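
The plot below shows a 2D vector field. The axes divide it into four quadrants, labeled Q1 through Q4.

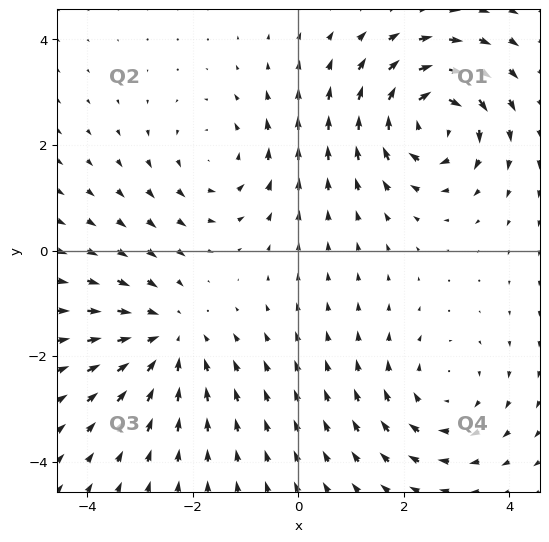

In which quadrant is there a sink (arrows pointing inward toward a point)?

The sink sits at approximately (-2.5, -1.7), which lies in quadrant Q3. The divergence there is about -3, negative as expected for a sink.

Q3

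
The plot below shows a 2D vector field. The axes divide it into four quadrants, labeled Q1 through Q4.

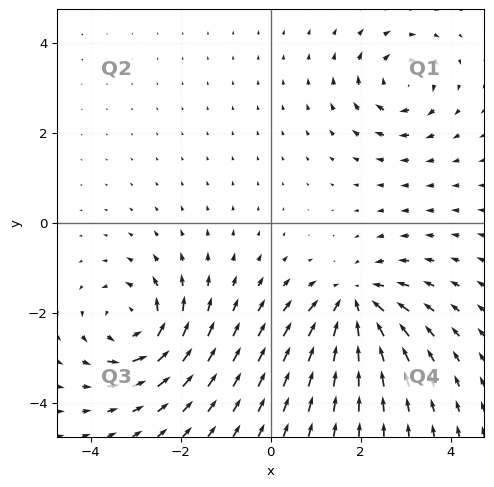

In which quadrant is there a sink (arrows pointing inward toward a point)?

The sink sits at approximately (1.9, -1.8), which lies in quadrant Q4. The divergence there is about -5, negative as expected for a sink.

Q4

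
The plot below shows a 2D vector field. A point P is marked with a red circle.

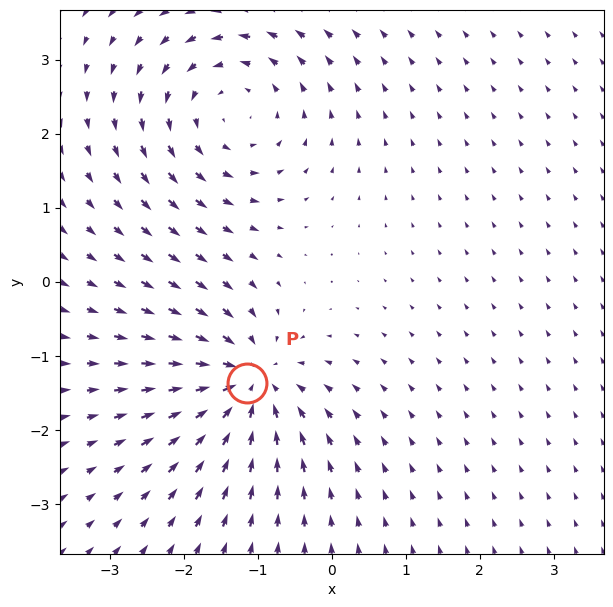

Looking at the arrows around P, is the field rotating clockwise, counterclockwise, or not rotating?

Near P at (-1.1, -1.4) the arrows show no circulation. The curl there is ≈0.

not rotating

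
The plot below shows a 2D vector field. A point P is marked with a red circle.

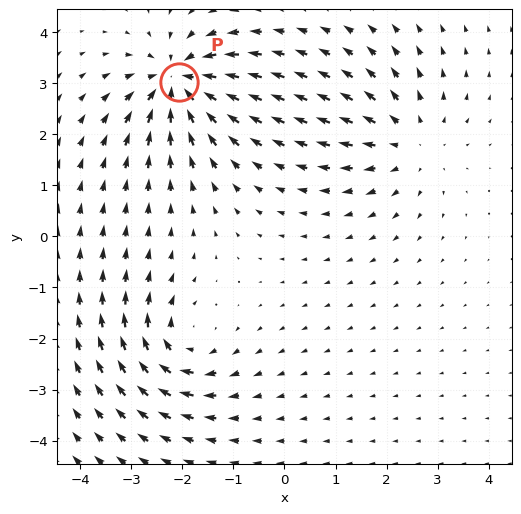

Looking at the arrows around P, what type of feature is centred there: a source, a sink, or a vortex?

sink

At P (-2.1, 3.0) the arrows converge inward. Divergence about -6, curl ≈0 — negative divergence with near-zero curl is a sink.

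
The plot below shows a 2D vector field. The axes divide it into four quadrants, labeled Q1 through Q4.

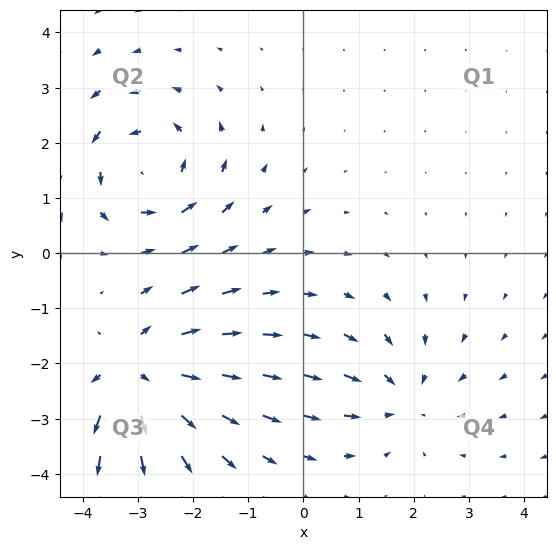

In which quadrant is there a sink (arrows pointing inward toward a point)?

The sink sits at approximately (1.8, -2.6), which lies in quadrant Q4. The divergence there is about -3, negative as expected for a sink.

Q4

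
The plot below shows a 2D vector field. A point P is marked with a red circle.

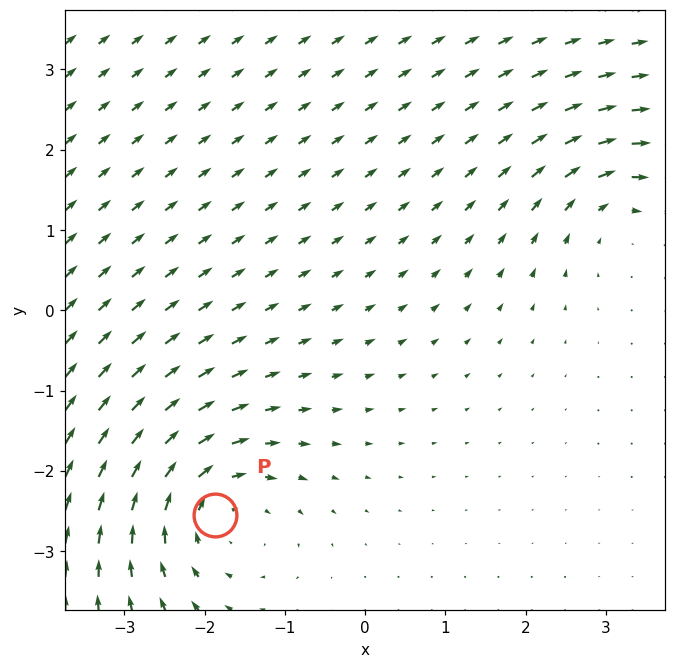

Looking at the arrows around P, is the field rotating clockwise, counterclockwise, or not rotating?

clockwise

Near P at (-1.9, -2.5) the arrows circulate clockwise. The curl (z-component) there is about -4; negative curl means clockwise rotation.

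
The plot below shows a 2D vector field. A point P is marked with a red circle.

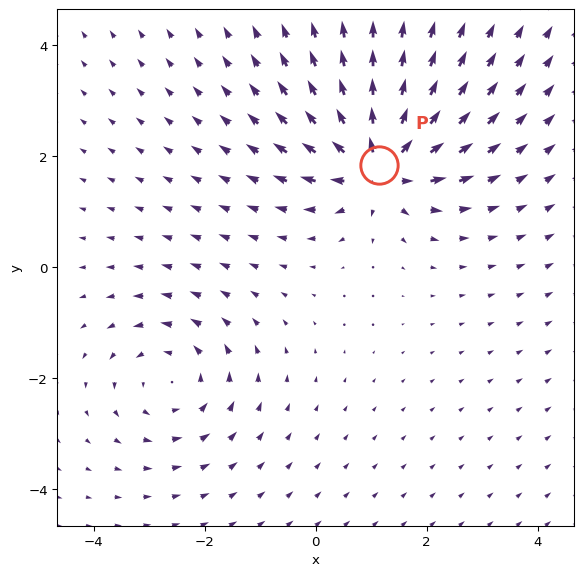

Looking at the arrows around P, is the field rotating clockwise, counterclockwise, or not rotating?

not rotating

Near P at (1.1, 1.8) the arrows show no circulation. The curl there is ≈0.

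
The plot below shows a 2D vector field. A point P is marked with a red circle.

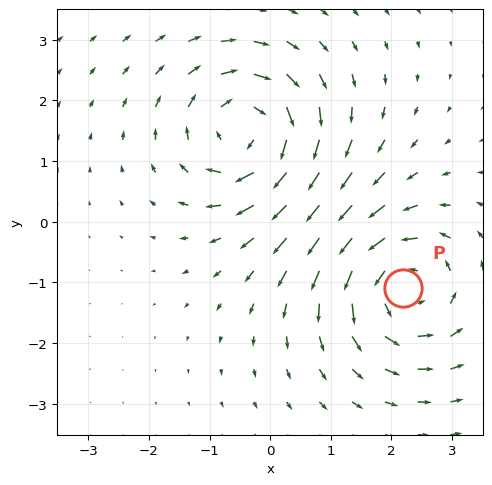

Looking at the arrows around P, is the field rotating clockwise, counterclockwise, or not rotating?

Near P at (2.2, -1.1) the arrows circulate counterclockwise. The curl (z-component) there is about +4; positive curl means counterclockwise rotation.

counterclockwise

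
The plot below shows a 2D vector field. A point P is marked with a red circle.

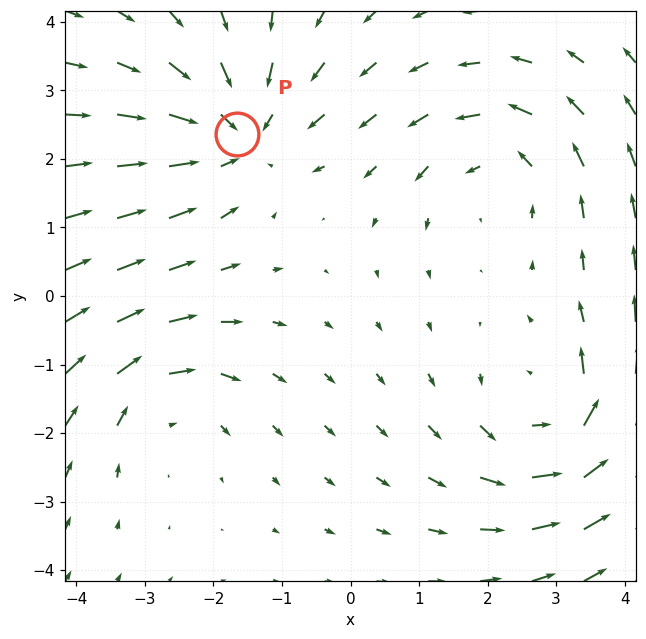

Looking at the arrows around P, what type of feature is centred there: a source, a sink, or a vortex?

sink

At P (-1.7, 2.4) the arrows converge inward. Divergence about -3, curl ≈0 — negative divergence with near-zero curl is a sink.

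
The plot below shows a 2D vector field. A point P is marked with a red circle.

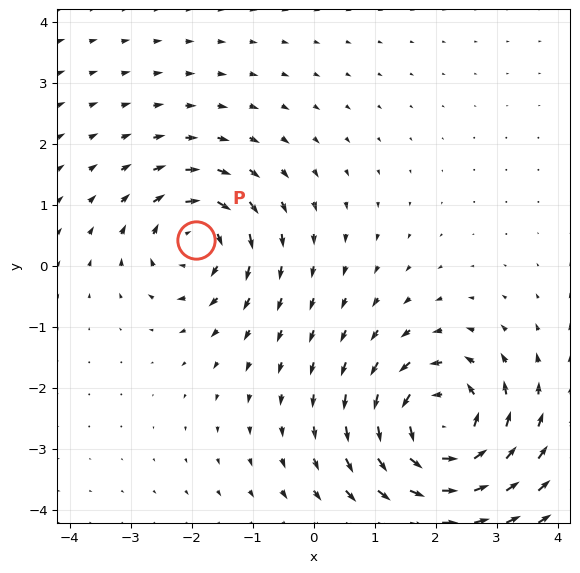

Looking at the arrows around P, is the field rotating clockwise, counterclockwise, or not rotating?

Near P at (-1.9, 0.4) the arrows circulate clockwise. The curl (z-component) there is about -4; negative curl means clockwise rotation.

clockwise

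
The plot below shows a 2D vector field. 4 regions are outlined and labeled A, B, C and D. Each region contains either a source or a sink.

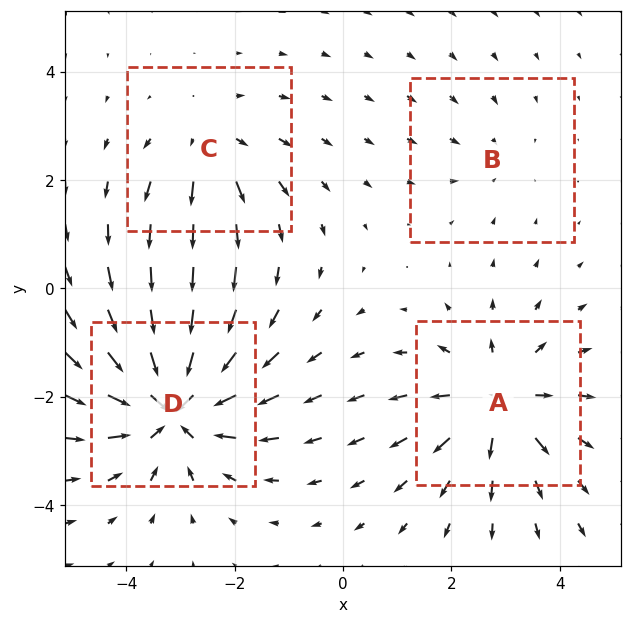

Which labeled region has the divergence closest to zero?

B

Divergence at each region's feature centre — A: about +5, B: about -2, C: about +3, D: about -7. Region B is closest to zero.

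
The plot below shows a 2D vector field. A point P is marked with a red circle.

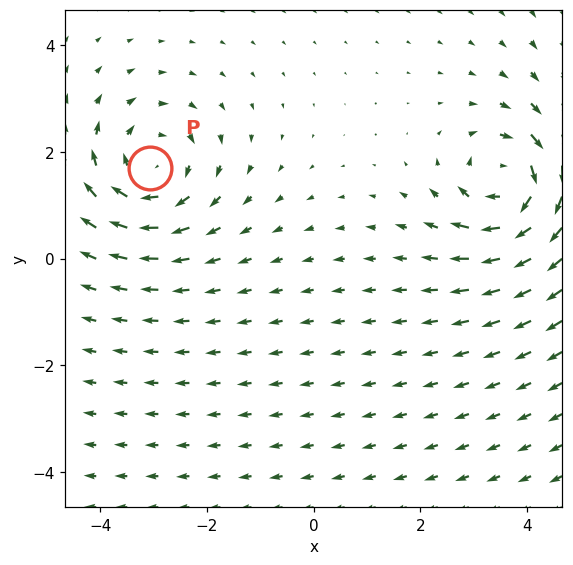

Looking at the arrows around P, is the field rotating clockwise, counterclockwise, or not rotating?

clockwise

Near P at (-3.1, 1.7) the arrows circulate clockwise. The curl (z-component) there is about -4; negative curl means clockwise rotation.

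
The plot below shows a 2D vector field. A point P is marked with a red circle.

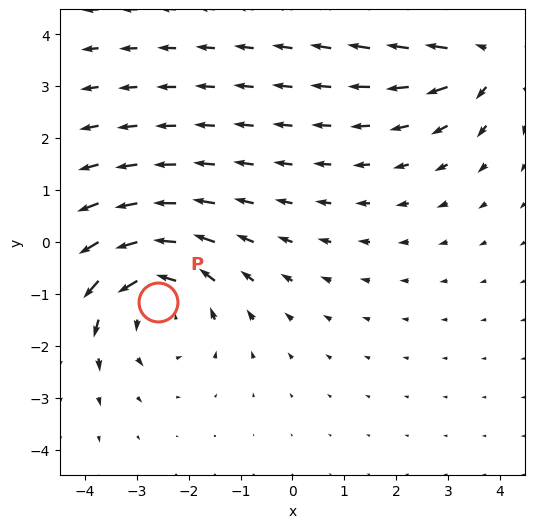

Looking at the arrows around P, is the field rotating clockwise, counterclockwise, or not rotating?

Near P at (-2.6, -1.2) the arrows circulate counterclockwise. The curl (z-component) there is about +4; positive curl means counterclockwise rotation.

counterclockwise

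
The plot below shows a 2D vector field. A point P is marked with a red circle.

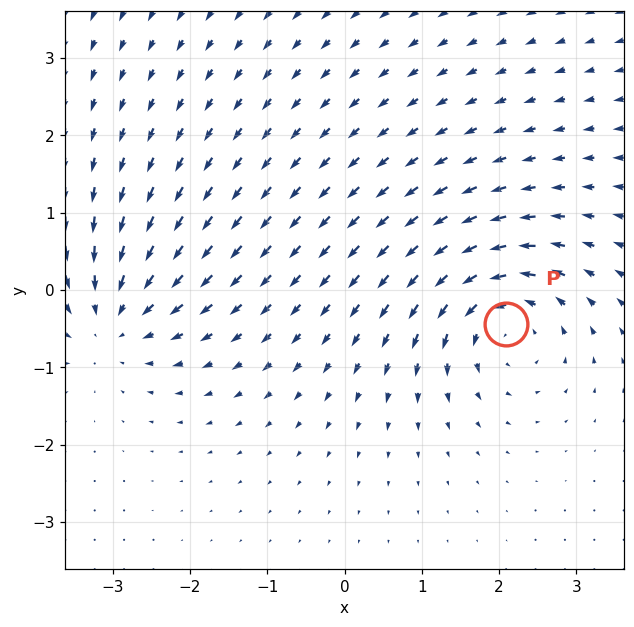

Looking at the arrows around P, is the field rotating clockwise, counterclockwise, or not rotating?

counterclockwise

Near P at (2.1, -0.4) the arrows circulate counterclockwise. The curl (z-component) there is about +6; positive curl means counterclockwise rotation.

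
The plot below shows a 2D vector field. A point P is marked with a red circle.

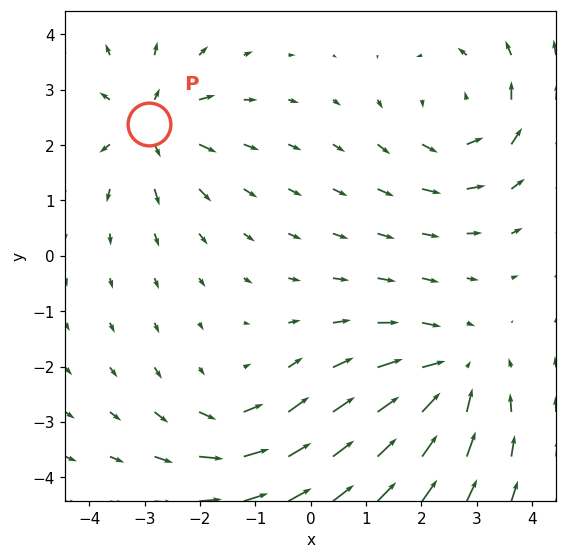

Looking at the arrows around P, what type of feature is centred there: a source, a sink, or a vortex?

source

At P (-2.9, 2.4) the arrows spread outward. Divergence about +4, curl ≈0 — positive divergence with near-zero curl is a source.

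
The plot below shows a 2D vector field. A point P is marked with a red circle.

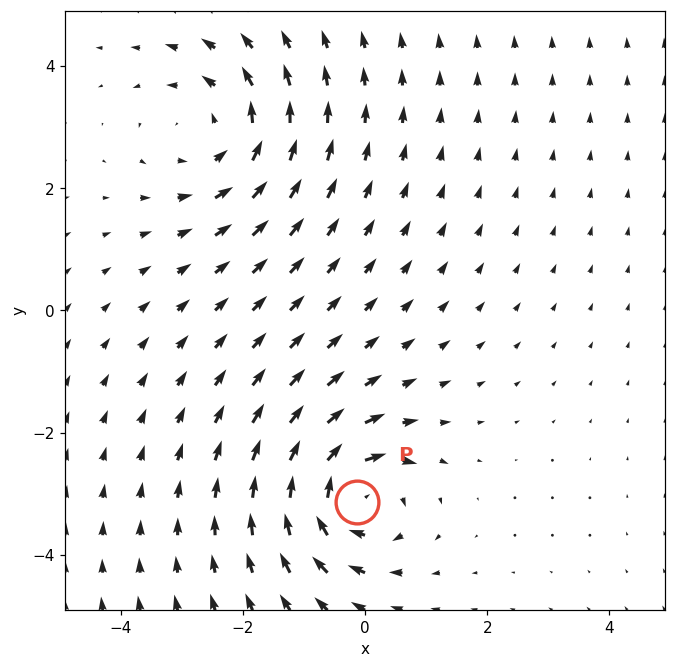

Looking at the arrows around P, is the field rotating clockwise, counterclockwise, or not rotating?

Near P at (-0.1, -3.1) the arrows circulate clockwise. The curl (z-component) there is about -7; negative curl means clockwise rotation.

clockwise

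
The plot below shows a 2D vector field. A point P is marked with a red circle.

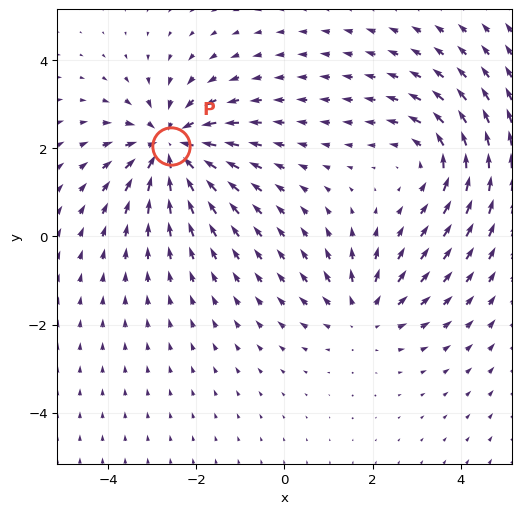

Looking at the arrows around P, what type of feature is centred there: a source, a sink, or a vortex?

At P (-2.6, 2.0) the arrows converge inward. Divergence about -5, curl ≈0 — negative divergence with near-zero curl is a sink.

sink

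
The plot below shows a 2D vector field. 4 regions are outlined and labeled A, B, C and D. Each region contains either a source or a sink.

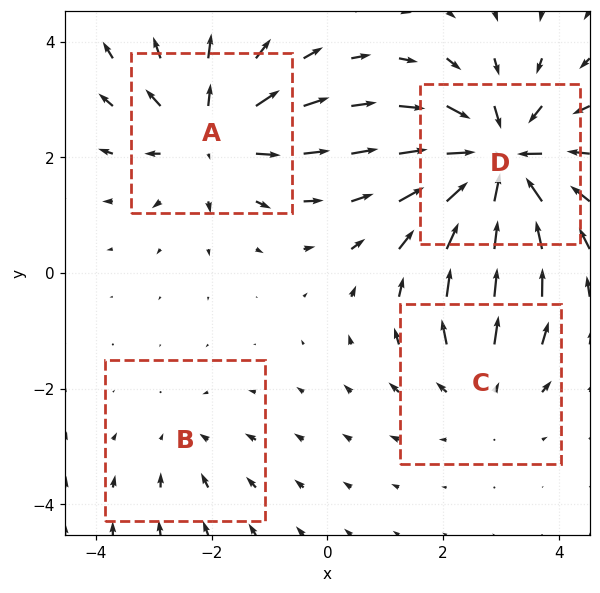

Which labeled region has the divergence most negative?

Divergence at each region's feature centre — A: about +5, B: about -2, C: about +3, D: about -7. Region D is most negative.

D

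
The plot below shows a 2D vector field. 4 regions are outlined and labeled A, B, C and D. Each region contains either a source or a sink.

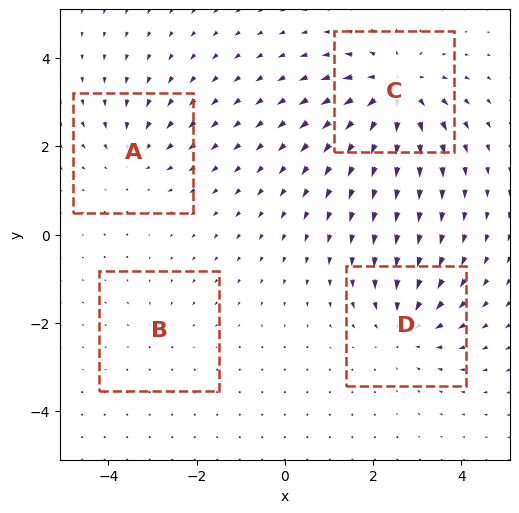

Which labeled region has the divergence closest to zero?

B

Divergence at each region's feature centre — A: about -3, B: about -2, C: about +6, D: about -4. Region B is closest to zero.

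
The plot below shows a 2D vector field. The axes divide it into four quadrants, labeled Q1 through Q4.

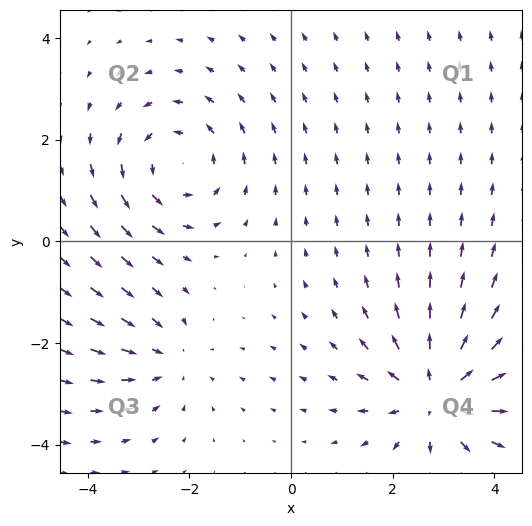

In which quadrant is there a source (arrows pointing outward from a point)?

The source sits at approximately (2.9, -3.0), which lies in quadrant Q4. The divergence there is about +5, positive as expected for a source.

Q4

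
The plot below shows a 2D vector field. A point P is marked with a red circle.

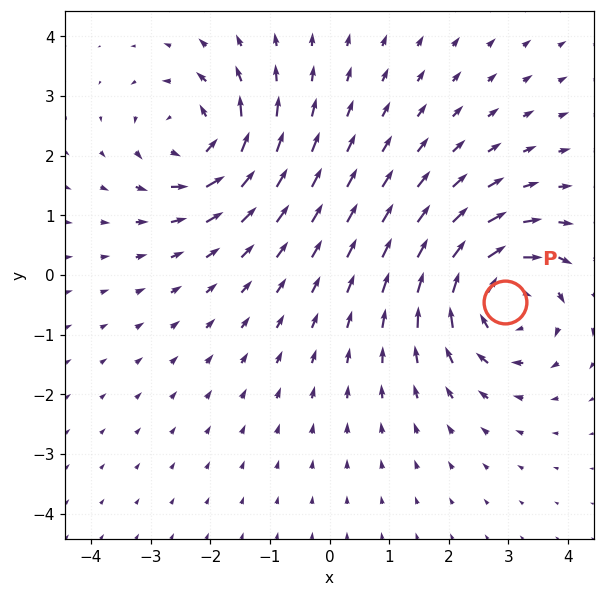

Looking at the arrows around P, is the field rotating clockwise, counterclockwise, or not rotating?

clockwise

Near P at (2.9, -0.4) the arrows circulate clockwise. The curl (z-component) there is about -5; negative curl means clockwise rotation.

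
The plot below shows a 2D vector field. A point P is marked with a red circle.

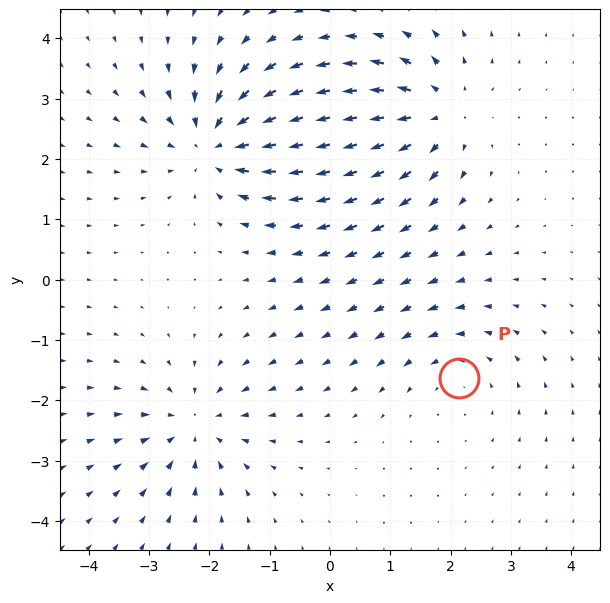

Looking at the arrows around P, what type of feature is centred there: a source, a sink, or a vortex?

vortex

At P (2.1, -1.6) the arrows circulate counterclockwise. Divergence ≈0, curl about +3 — near-zero divergence with nonzero curl is a vortex.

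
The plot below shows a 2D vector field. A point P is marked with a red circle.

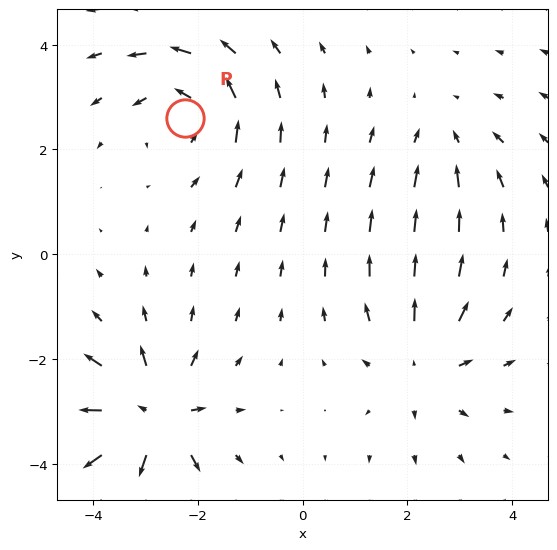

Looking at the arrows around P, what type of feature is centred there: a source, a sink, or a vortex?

vortex

At P (-2.2, 2.6) the arrows circulate counterclockwise. Divergence ≈0, curl about +4 — near-zero divergence with nonzero curl is a vortex.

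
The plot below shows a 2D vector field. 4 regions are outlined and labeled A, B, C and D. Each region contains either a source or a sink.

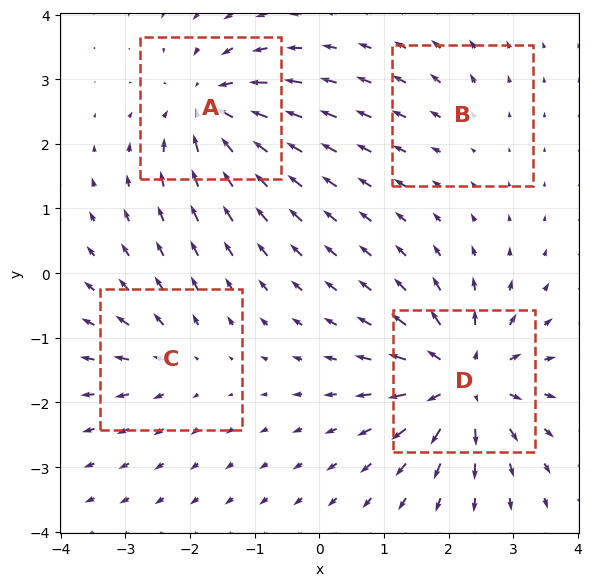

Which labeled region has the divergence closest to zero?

B

Divergence at each region's feature centre — A: about -7, B: about +2, C: about +4, D: about +8. Region B is closest to zero.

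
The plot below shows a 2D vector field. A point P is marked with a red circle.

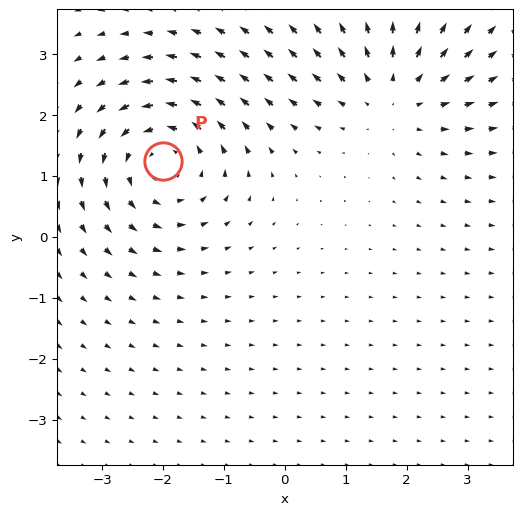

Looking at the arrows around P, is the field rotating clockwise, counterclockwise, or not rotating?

Near P at (-2.0, 1.3) the arrows circulate counterclockwise. The curl (z-component) there is about +4; positive curl means counterclockwise rotation.

counterclockwise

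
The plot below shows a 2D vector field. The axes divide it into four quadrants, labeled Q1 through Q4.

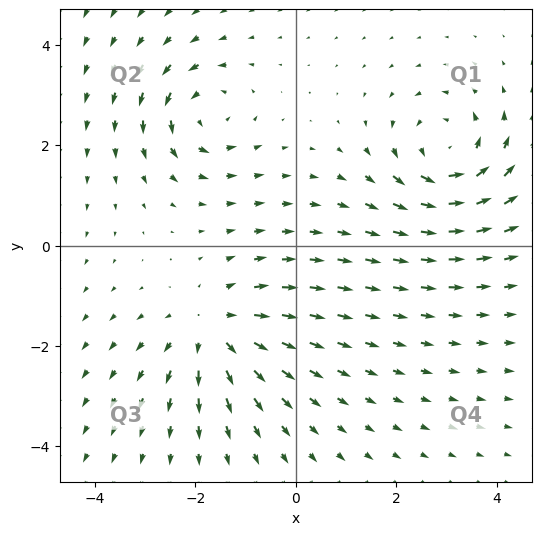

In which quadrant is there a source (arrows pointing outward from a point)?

The source sits at approximately (-1.6, -1.7), which lies in quadrant Q3. The divergence there is about +4, positive as expected for a source.

Q3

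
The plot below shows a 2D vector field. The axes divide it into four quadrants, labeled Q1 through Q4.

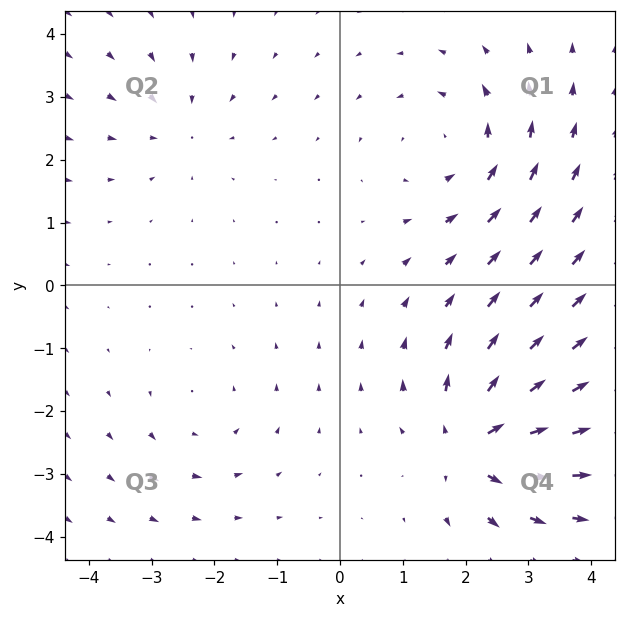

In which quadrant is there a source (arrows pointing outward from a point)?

Q4

The source sits at approximately (2.1, -2.5), which lies in quadrant Q4. The divergence there is about +7, positive as expected for a source.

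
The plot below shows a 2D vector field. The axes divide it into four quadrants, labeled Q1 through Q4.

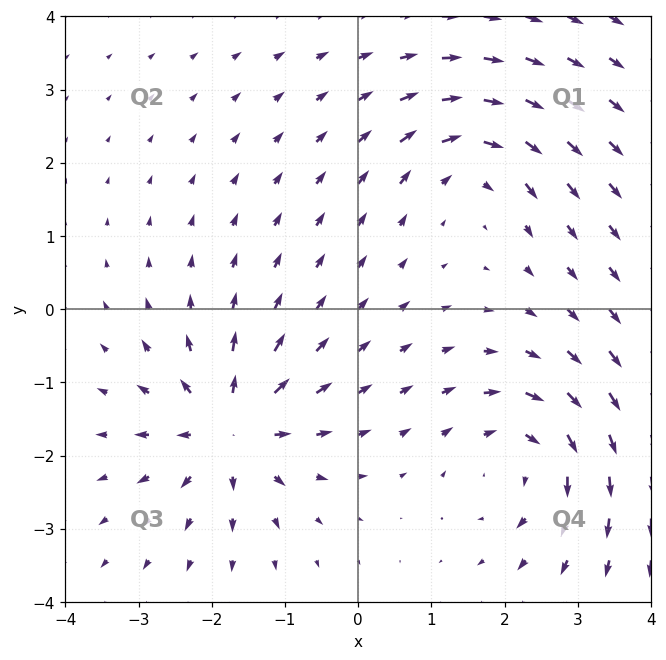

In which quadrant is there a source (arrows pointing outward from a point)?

Q3

The source sits at approximately (-1.8, -1.6), which lies in quadrant Q3. The divergence there is about +7, positive as expected for a source.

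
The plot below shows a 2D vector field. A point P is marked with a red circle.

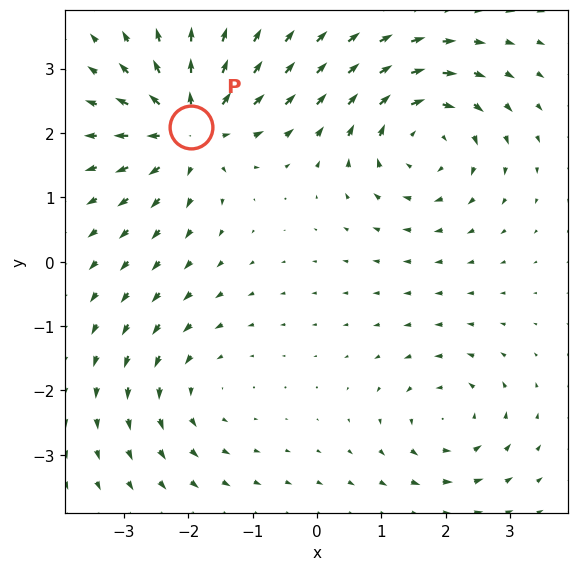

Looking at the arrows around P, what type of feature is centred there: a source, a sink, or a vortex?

source

At P (-2.0, 2.1) the arrows spread outward. Divergence about +6, curl ≈0 — positive divergence with near-zero curl is a source.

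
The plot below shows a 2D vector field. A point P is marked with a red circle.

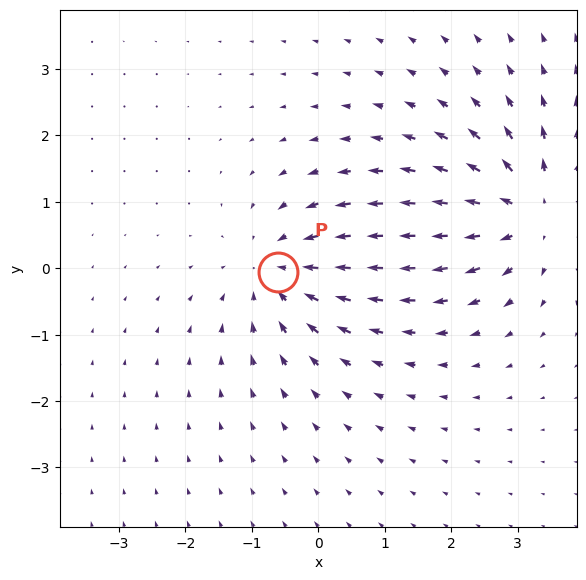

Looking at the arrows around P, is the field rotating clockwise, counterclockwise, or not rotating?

Near P at (-0.6, -0.1) the arrows show no circulation. The curl there is ≈0.

not rotating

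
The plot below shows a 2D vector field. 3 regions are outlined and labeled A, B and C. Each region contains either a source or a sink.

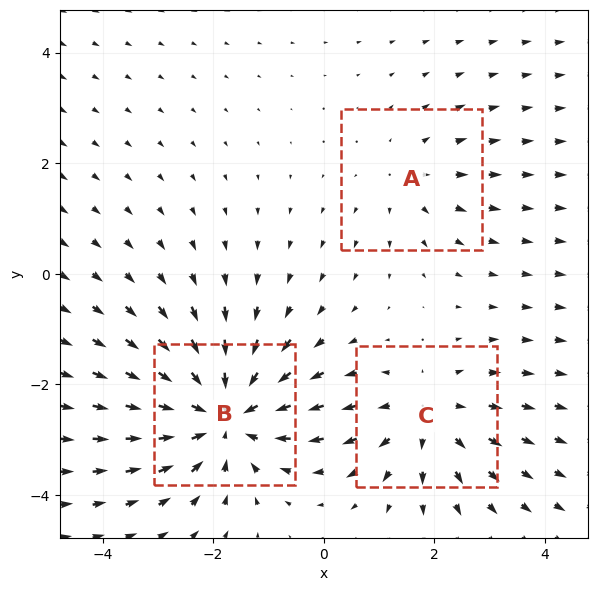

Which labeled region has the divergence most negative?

Divergence at each region's feature centre — A: about +2, B: about -4, C: about +3. Region B is most negative.

B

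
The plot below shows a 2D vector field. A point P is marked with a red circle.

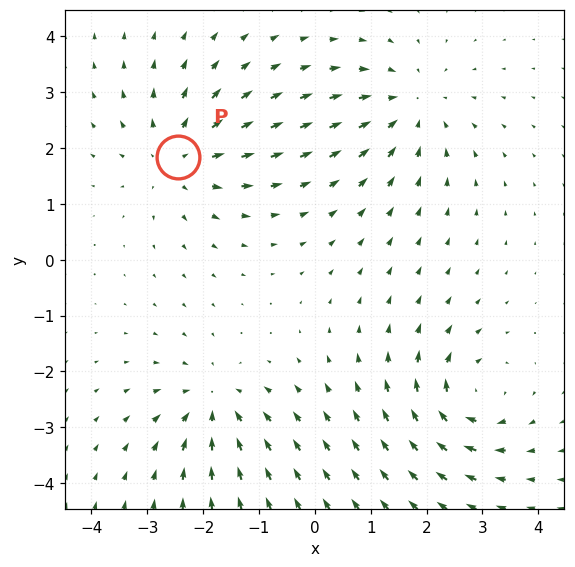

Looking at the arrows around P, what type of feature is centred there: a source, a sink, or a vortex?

source

At P (-2.5, 1.8) the arrows spread outward. Divergence about +4, curl ≈0 — positive divergence with near-zero curl is a source.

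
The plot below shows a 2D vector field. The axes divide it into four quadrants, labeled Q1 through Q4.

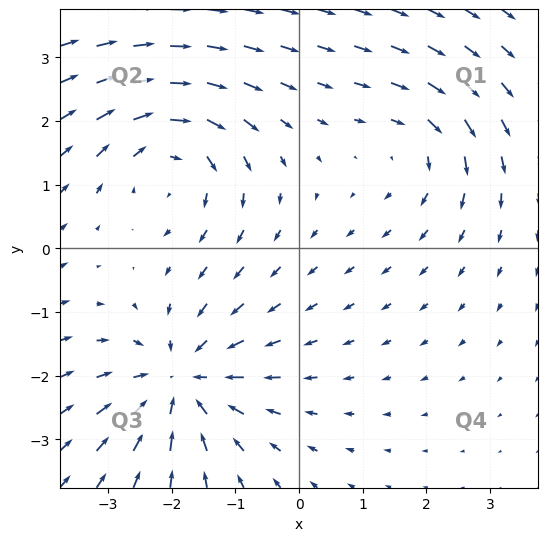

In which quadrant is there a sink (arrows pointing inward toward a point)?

Q3

The sink sits at approximately (-1.9, -2.1), which lies in quadrant Q3. The divergence there is about -5, negative as expected for a sink.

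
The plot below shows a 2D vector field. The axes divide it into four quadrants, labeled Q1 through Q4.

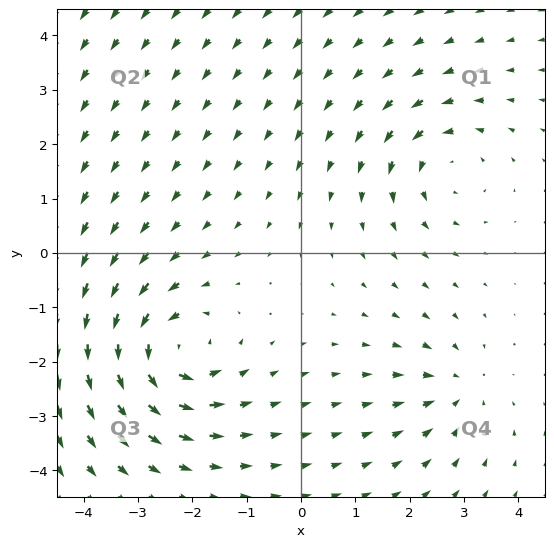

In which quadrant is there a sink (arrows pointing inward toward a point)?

The sink sits at approximately (2.9, -2.5), which lies in quadrant Q4. The divergence there is about -3, negative as expected for a sink.

Q4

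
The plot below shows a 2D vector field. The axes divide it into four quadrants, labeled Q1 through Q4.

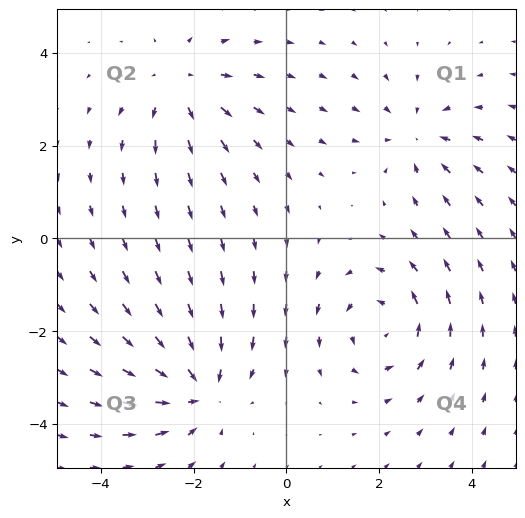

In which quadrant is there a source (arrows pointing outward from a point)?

Q2

The source sits at approximately (-2.3, 3.3), which lies in quadrant Q2. The divergence there is about +3, positive as expected for a source.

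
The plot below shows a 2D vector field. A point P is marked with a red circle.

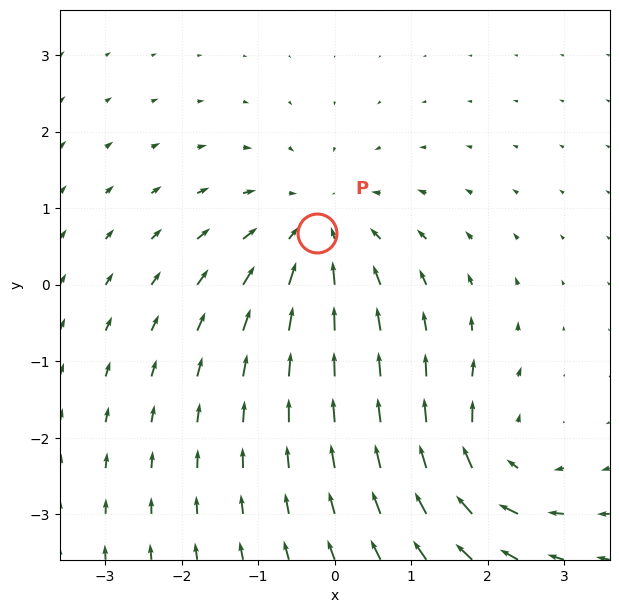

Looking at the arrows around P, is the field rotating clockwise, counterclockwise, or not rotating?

not rotating

Near P at (-0.2, 0.7) the arrows show no circulation. The curl there is ≈0.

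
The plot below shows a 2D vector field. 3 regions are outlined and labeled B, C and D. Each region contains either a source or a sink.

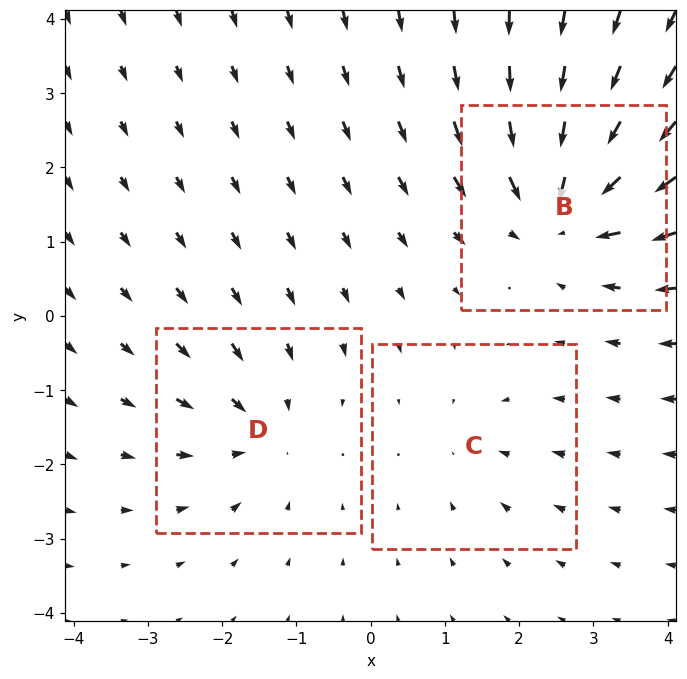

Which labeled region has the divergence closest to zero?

C

Divergence at each region's feature centre — B: about -5, C: about -2, D: about -3. Region C is closest to zero.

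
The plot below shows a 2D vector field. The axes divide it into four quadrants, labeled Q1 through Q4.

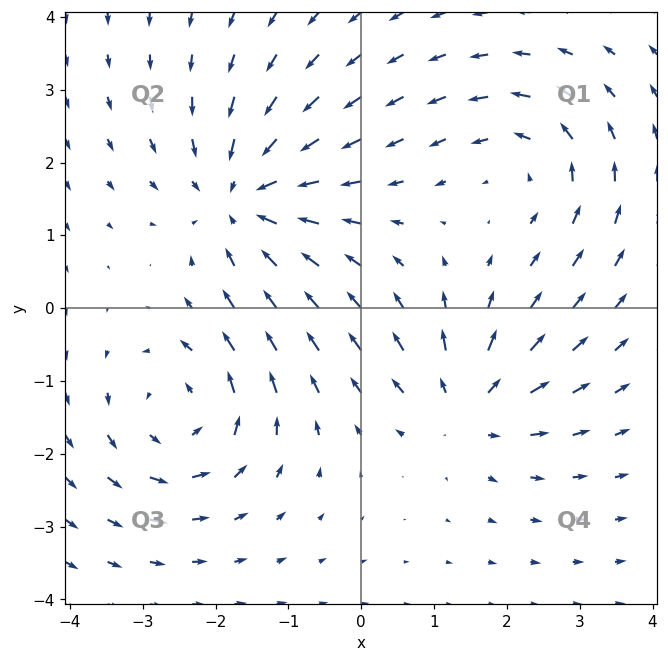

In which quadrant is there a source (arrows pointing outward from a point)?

The source sits at approximately (1.5, -1.4), which lies in quadrant Q4. The divergence there is about +3, positive as expected for a source.

Q4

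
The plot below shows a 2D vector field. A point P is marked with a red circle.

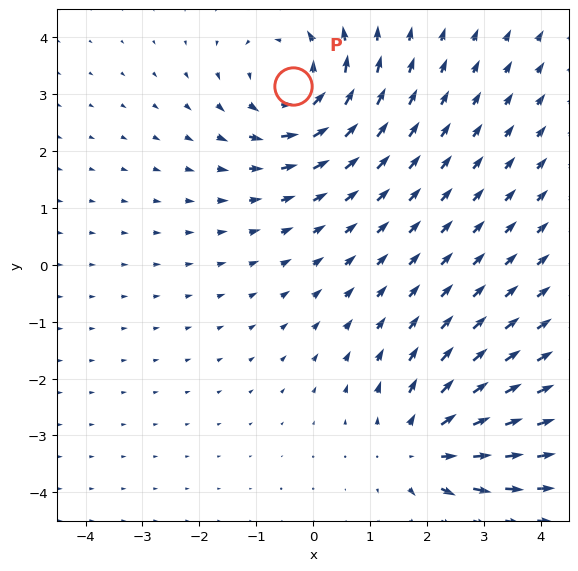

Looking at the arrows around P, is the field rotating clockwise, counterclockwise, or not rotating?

counterclockwise

Near P at (-0.4, 3.1) the arrows circulate counterclockwise. The curl (z-component) there is about +3; positive curl means counterclockwise rotation.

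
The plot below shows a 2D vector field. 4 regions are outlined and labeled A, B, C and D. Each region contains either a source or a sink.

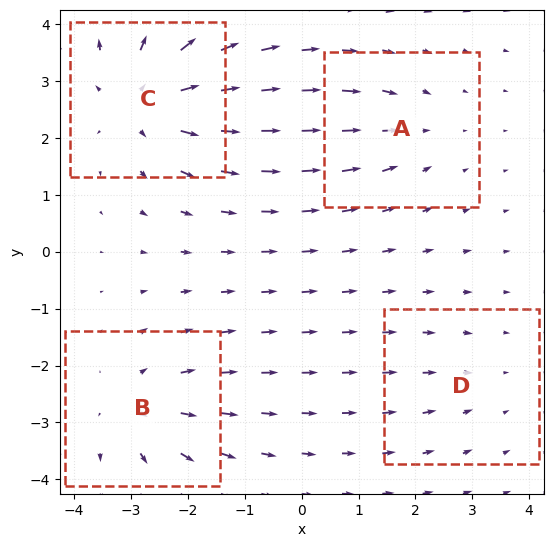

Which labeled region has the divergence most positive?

C

Divergence at each region's feature centre — A: about -3, B: about +4, C: about +6, D: about -2. Region C is most positive.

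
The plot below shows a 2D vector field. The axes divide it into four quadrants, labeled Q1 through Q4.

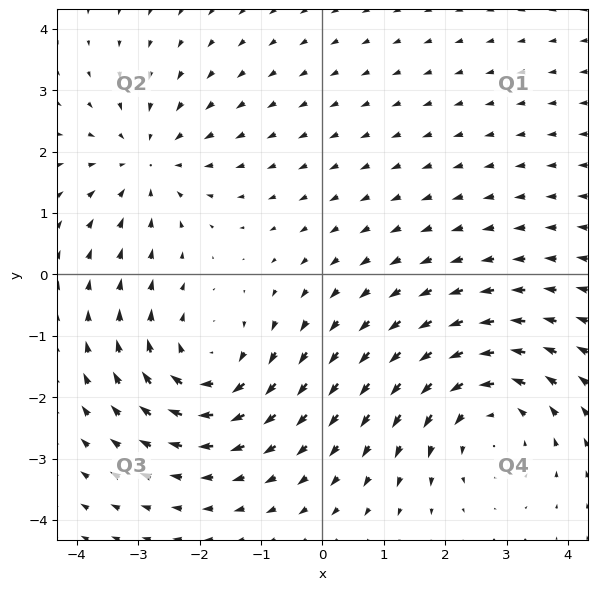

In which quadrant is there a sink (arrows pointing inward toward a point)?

The sink sits at approximately (-2.8, 1.8), which lies in quadrant Q2. The divergence there is about -2, negative as expected for a sink.

Q2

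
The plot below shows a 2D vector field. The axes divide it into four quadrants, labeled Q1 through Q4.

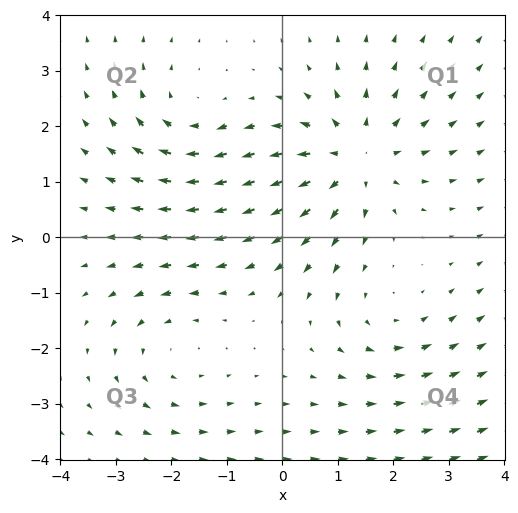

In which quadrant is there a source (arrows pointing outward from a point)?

Q1

The source sits at approximately (1.3, 1.4), which lies in quadrant Q1. The divergence there is about +5, positive as expected for a source.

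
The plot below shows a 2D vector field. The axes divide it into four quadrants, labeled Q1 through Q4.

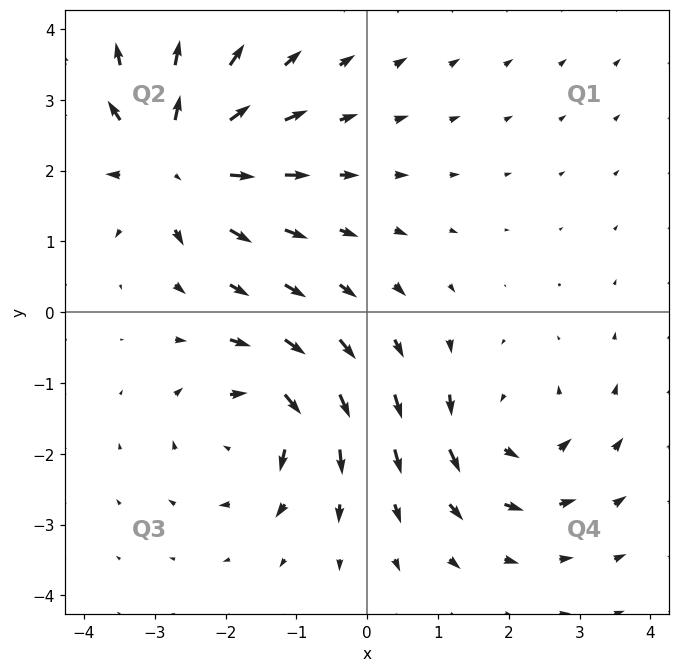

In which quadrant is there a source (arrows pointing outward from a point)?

Q2

The source sits at approximately (-2.7, 2.2), which lies in quadrant Q2. The divergence there is about +5, positive as expected for a source.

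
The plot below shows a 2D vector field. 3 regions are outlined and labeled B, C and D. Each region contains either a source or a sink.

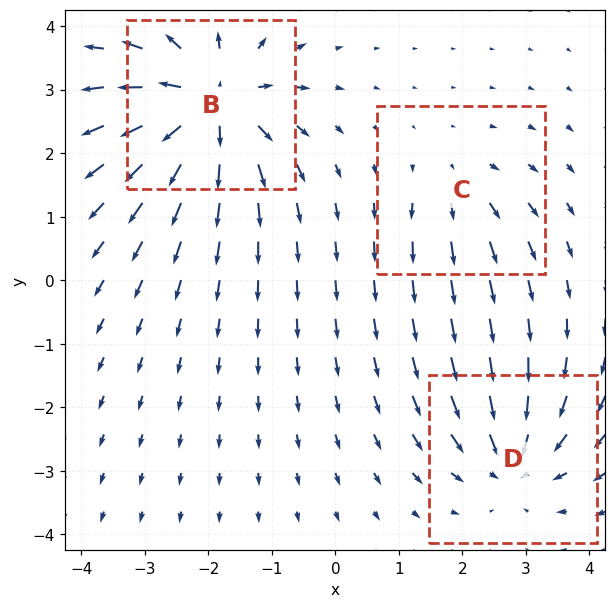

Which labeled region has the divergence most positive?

Divergence at each region's feature centre — B: about +7, C: about +3, D: about -4. Region B is most positive.

B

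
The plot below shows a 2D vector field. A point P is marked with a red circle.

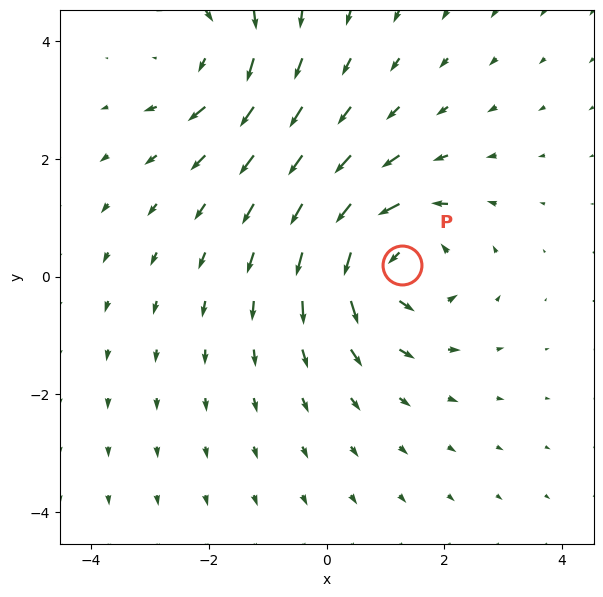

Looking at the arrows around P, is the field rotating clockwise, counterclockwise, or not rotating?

counterclockwise

Near P at (1.3, 0.2) the arrows circulate counterclockwise. The curl (z-component) there is about +5; positive curl means counterclockwise rotation.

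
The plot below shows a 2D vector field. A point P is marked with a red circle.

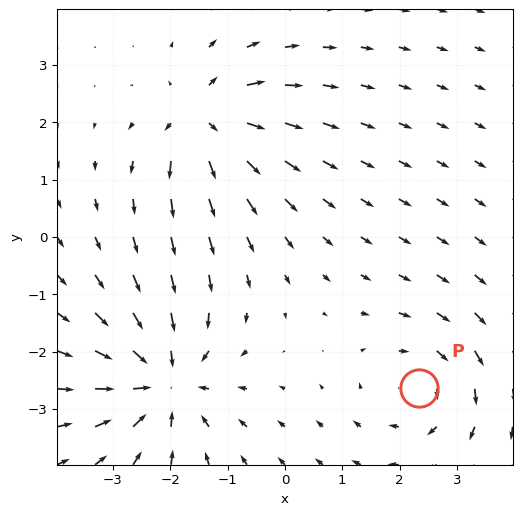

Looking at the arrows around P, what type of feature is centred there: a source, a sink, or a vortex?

vortex

At P (2.3, -2.6) the arrows circulate clockwise. Divergence ≈0, curl about -3 — near-zero divergence with nonzero curl is a vortex.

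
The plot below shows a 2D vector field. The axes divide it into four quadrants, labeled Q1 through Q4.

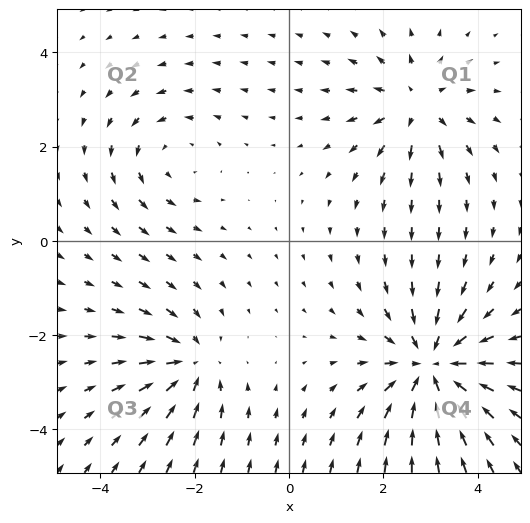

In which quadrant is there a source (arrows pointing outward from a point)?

Q1

The source sits at approximately (2.7, 2.9), which lies in quadrant Q1. The divergence there is about +3, positive as expected for a source.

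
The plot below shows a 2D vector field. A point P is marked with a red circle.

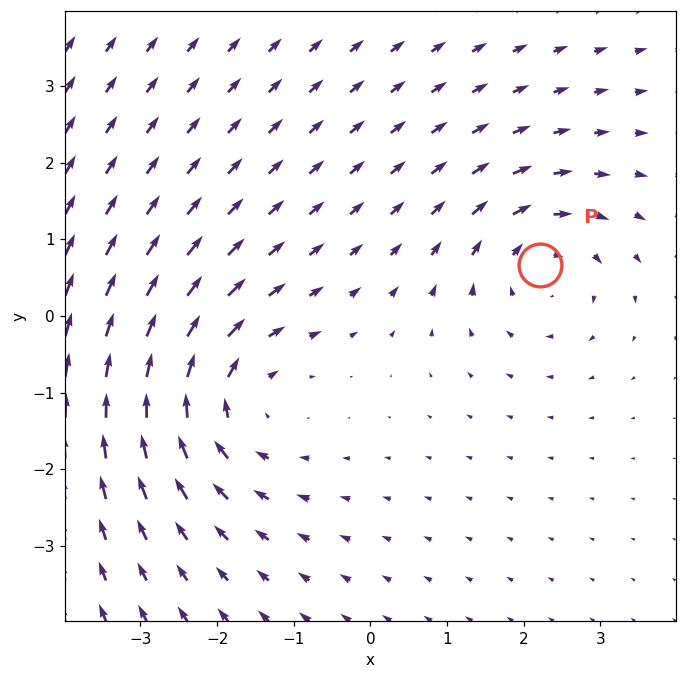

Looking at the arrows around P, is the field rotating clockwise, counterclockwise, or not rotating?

Near P at (2.2, 0.7) the arrows circulate clockwise. The curl (z-component) there is about -3; negative curl means clockwise rotation.

clockwise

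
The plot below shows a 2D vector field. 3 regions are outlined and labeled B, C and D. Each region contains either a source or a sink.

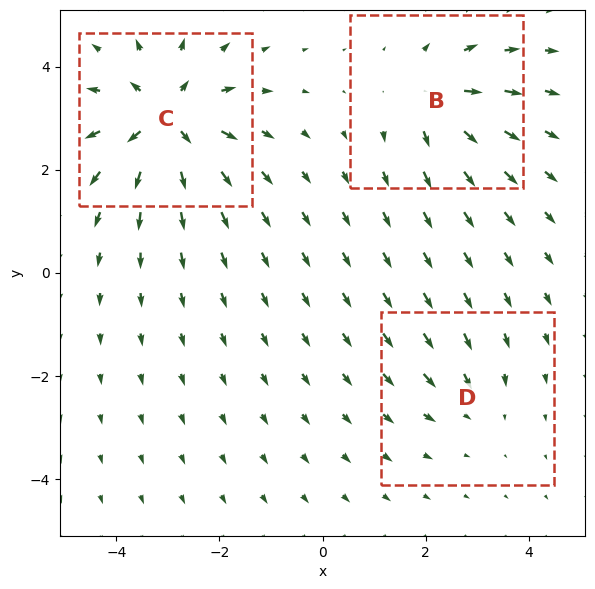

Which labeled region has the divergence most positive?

Divergence at each region's feature centre — B: about +4, C: about +6, D: about -2. Region C is most positive.

C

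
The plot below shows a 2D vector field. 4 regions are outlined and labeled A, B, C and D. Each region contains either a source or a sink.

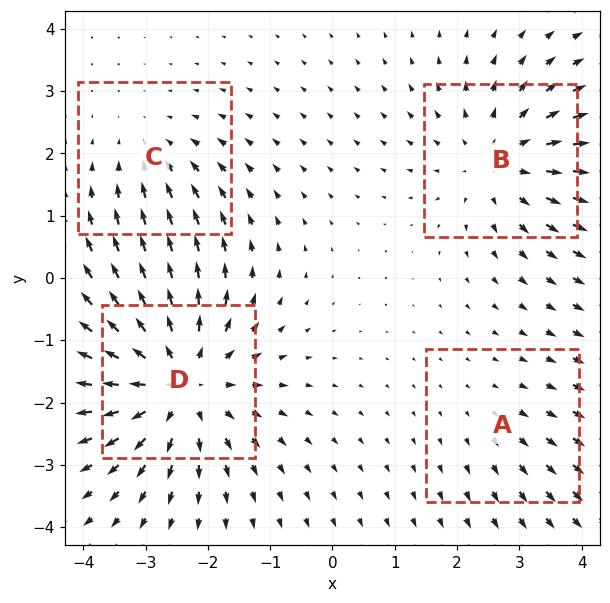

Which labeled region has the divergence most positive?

D

Divergence at each region's feature centre — A: about +2, B: about +4, C: about -3, D: about +6. Region D is most positive.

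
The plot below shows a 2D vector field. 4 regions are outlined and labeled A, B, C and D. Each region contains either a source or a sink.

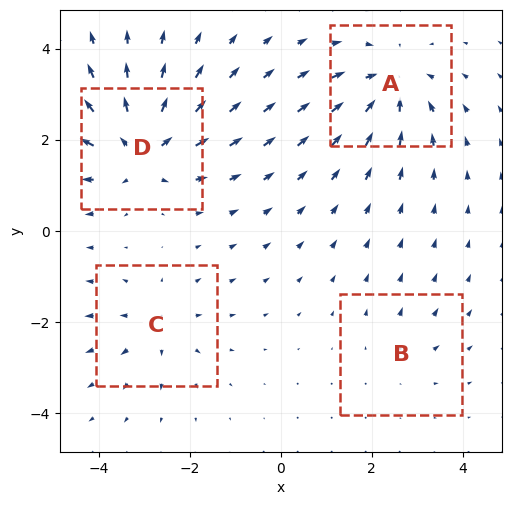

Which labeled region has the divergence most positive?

Divergence at each region's feature centre — A: about -5, B: about +2, C: about +3, D: about +7. Region D is most positive.

D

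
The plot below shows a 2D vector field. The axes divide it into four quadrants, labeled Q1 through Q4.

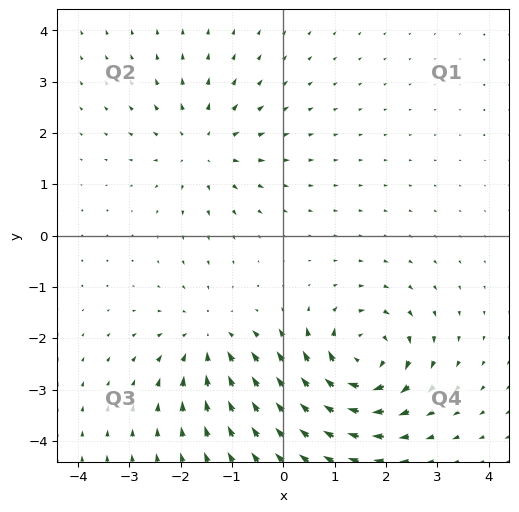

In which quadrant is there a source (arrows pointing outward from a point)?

Q2

The source sits at approximately (-1.6, 1.7), which lies in quadrant Q2. The divergence there is about +4, positive as expected for a source.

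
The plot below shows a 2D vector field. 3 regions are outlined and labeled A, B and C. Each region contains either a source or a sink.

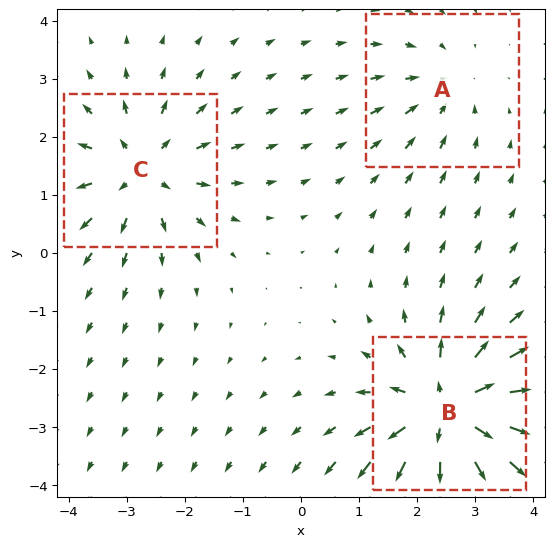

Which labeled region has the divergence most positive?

Divergence at each region's feature centre — A: about -2, B: about +5, C: about +4. Region B is most positive.

B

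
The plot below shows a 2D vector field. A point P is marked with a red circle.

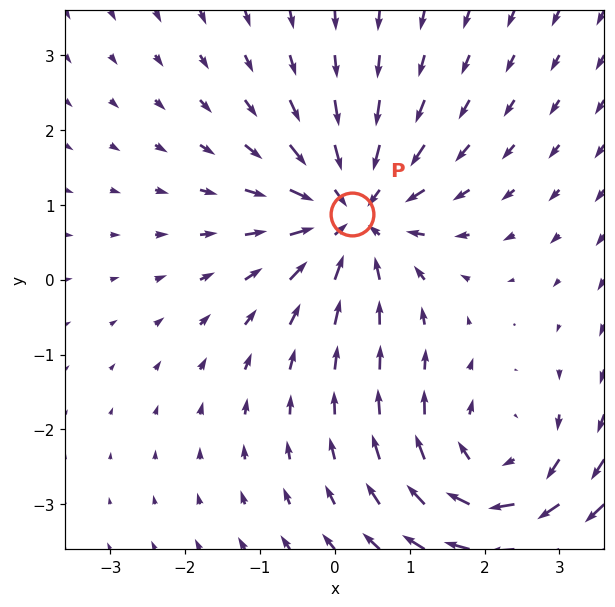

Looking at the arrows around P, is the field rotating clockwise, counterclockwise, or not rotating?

not rotating

Near P at (0.2, 0.9) the arrows show no circulation. The curl there is ≈0.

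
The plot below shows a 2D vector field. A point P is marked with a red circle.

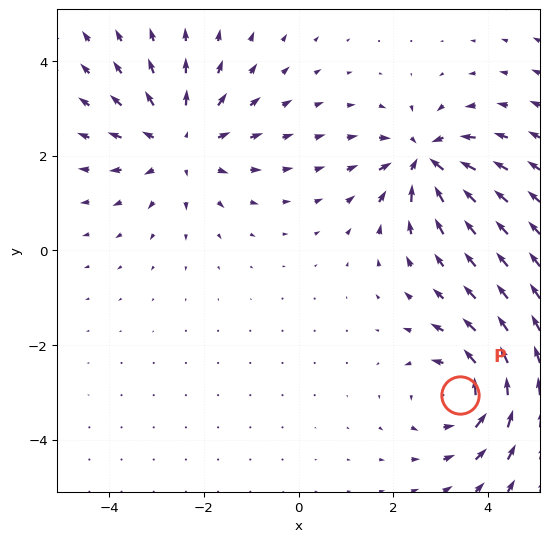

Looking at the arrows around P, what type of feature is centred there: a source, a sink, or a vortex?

vortex

At P (3.4, -3.1) the arrows circulate counterclockwise. Divergence ≈0, curl about +4 — near-zero divergence with nonzero curl is a vortex.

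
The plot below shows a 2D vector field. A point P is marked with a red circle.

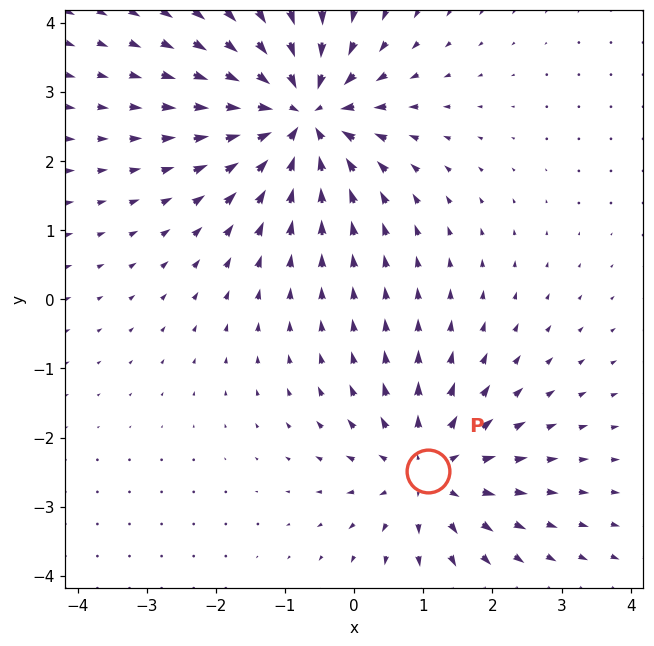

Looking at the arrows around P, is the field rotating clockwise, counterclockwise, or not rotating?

not rotating

Near P at (1.1, -2.5) the arrows show no circulation. The curl there is ≈0.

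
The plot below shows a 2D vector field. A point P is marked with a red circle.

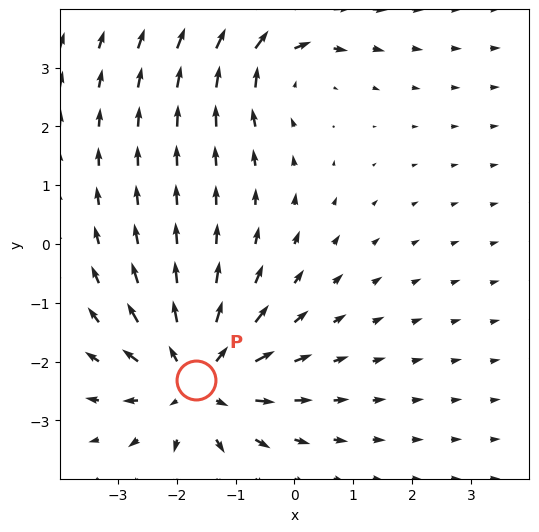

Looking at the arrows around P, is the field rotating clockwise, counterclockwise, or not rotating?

Near P at (-1.7, -2.3) the arrows show no circulation. The curl there is ≈0.

not rotating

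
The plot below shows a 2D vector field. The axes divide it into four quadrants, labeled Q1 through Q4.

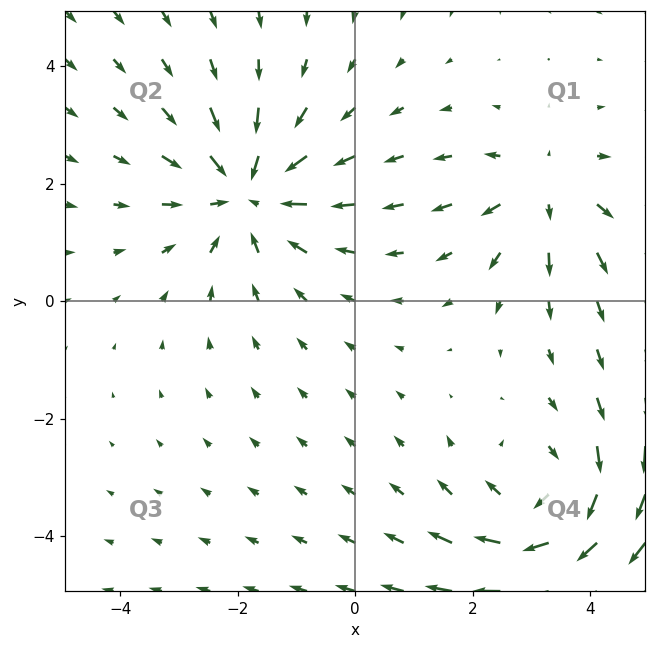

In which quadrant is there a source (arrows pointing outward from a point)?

The source sits at approximately (3.2, 1.9), which lies in quadrant Q1. The divergence there is about +3, positive as expected for a source.

Q1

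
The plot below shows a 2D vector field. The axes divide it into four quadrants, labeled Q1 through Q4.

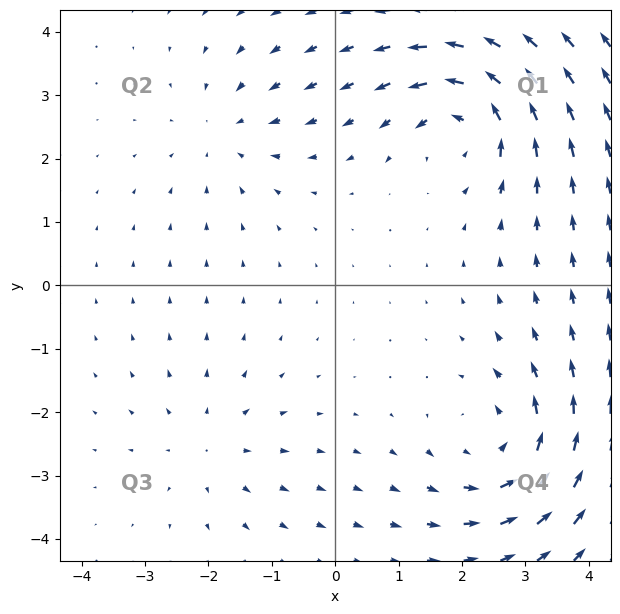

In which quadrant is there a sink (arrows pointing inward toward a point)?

The sink sits at approximately (-1.7, 2.4), which lies in quadrant Q2. The divergence there is about -3, negative as expected for a sink.

Q2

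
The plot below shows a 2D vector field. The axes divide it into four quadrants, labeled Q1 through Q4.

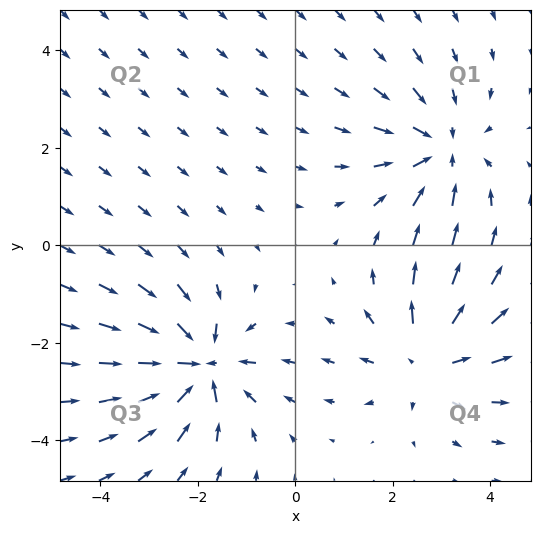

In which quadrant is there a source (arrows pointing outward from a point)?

Q4

The source sits at approximately (2.7, -2.3), which lies in quadrant Q4. The divergence there is about +4, positive as expected for a source.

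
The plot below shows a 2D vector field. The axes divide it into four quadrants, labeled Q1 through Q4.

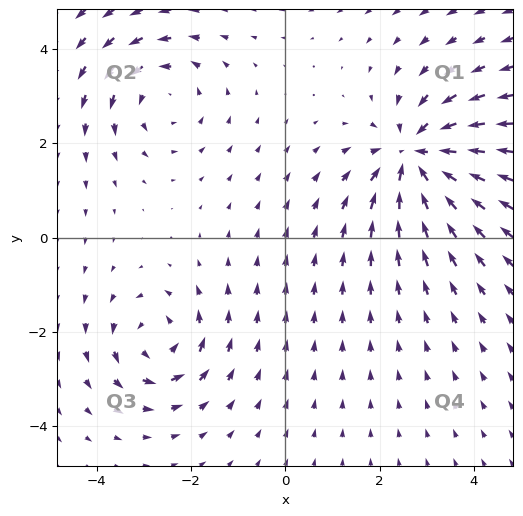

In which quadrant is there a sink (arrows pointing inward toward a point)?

The sink sits at approximately (2.8, 1.7), which lies in quadrant Q1. The divergence there is about -5, negative as expected for a sink.

Q1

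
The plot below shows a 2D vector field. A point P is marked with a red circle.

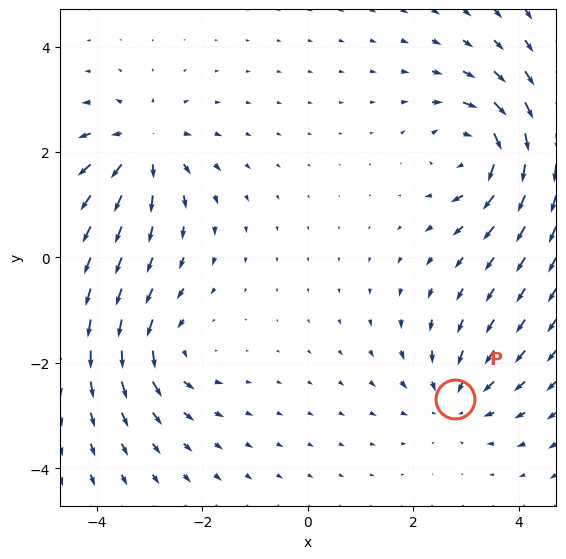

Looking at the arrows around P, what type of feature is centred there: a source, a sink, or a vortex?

At P (2.8, -2.7) the arrows converge inward. Divergence about -3, curl ≈0 — negative divergence with near-zero curl is a sink.

sink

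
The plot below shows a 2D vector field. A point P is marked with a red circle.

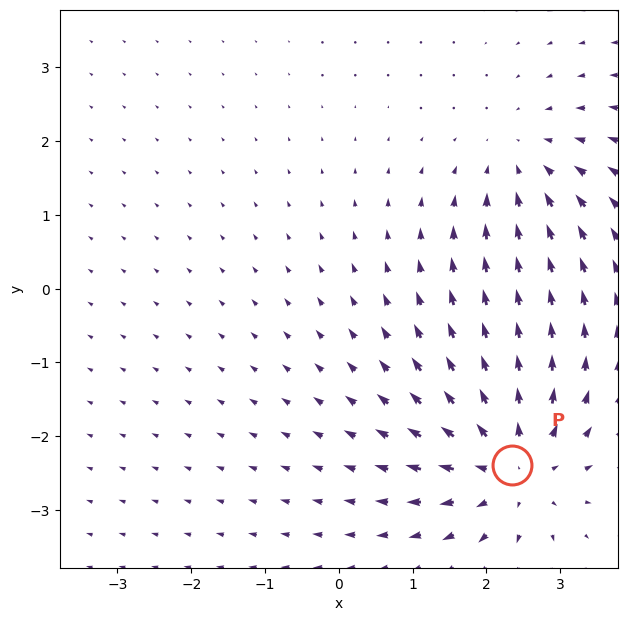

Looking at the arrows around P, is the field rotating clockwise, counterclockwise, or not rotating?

Near P at (2.3, -2.4) the arrows show no circulation. The curl there is ≈0.

not rotating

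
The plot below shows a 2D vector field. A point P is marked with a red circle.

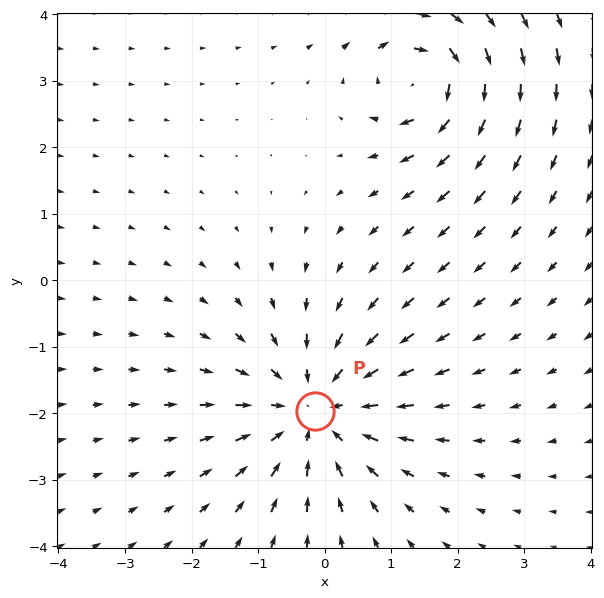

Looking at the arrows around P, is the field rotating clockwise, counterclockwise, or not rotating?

Near P at (-0.1, -2.0) the arrows show no circulation. The curl there is ≈0.

not rotating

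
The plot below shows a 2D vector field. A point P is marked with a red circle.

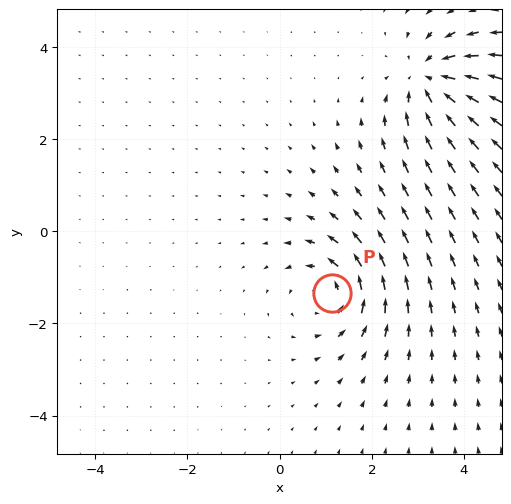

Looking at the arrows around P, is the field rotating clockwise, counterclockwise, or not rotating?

Near P at (1.1, -1.3) the arrows circulate counterclockwise. The curl (z-component) there is about +5; positive curl means counterclockwise rotation.

counterclockwise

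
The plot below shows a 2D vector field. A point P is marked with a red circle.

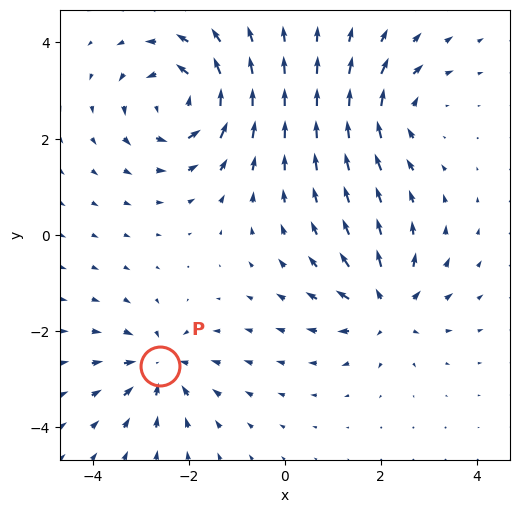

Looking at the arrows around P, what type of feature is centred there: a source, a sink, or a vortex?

sink

At P (-2.6, -2.7) the arrows converge inward. Divergence about -4, curl ≈0 — negative divergence with near-zero curl is a sink.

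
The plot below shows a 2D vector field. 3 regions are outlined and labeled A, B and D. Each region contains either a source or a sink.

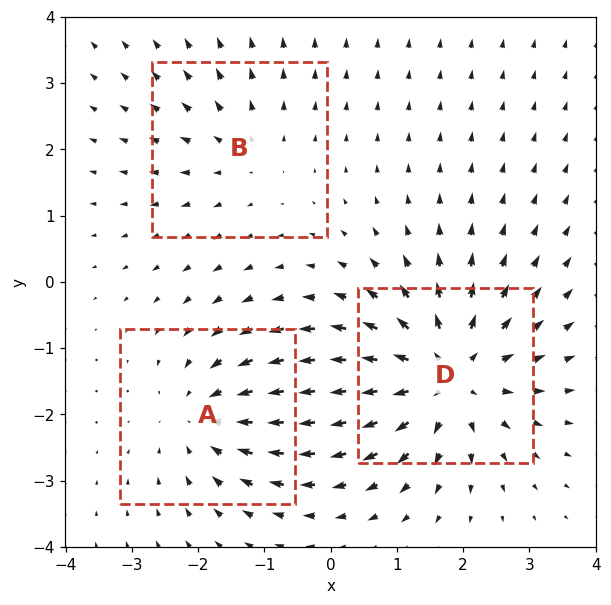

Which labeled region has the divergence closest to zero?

B

Divergence at each region's feature centre — A: about -3, B: about +2, D: about +4. Region B is closest to zero.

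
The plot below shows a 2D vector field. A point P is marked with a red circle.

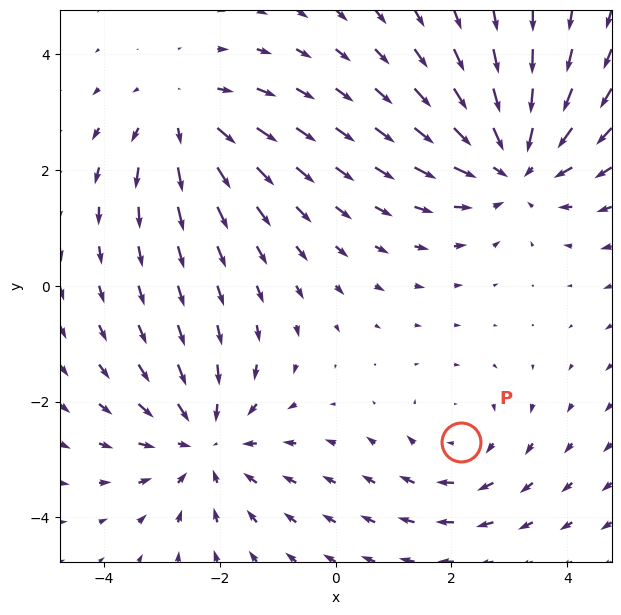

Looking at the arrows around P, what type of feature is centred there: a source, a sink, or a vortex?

vortex

At P (2.2, -2.7) the arrows circulate clockwise. Divergence ≈0, curl about -2 — near-zero divergence with nonzero curl is a vortex.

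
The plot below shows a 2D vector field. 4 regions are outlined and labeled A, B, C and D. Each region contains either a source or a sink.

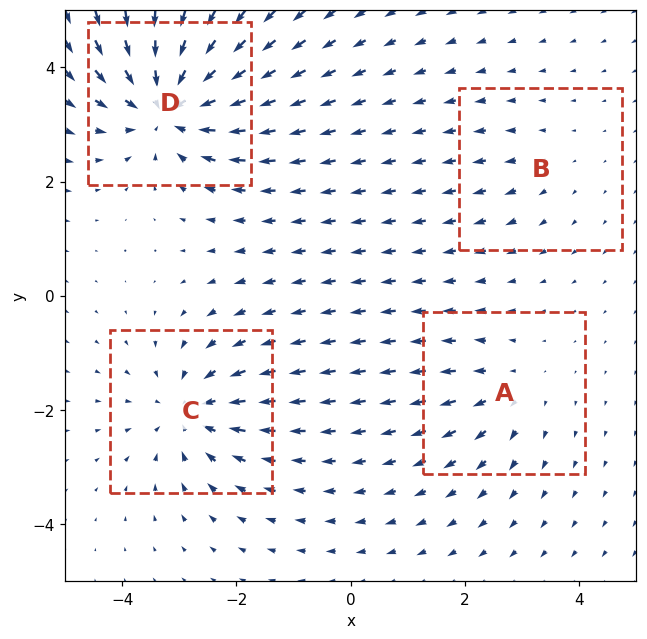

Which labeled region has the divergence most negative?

Divergence at each region's feature centre — A: about +3, B: about +2, C: about -5, D: about -7. Region D is most negative.

D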